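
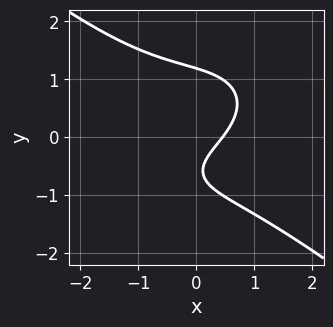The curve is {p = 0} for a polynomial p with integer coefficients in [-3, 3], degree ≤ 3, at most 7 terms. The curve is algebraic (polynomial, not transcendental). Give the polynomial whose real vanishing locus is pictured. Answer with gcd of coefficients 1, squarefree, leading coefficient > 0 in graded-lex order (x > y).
First, deg p = 3.
Finally, the integer polynomial consistent with all of this is the stated p.

x^3 + 2*y^3 + 2*x - 2*y - 1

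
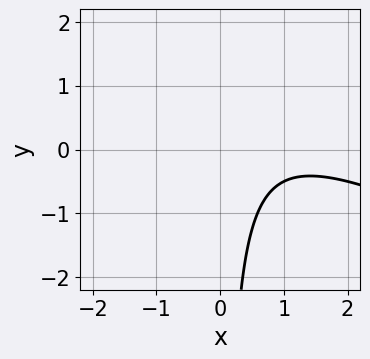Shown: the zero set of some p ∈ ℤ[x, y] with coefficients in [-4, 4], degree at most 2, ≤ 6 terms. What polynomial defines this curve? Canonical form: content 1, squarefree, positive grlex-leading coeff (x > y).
x^2 + 2*x*y - 2*x + 2

Degree: the shape is more complex than any degree-1 curve, so deg p = 2.
Observable constraints: no x-intercept at any integer in the box; the curve avoids every integer y-axis point in the box.
Solving for integer coefficients yields p as stated.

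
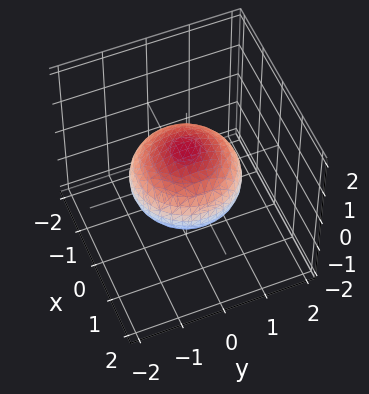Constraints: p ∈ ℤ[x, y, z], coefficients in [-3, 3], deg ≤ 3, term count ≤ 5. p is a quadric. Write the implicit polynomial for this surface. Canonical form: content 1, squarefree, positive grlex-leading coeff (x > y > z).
1. Degree: bounded and convex; a quadric, so deg p = 2.
2. Symmetry: the surface is invariant under rotation about z: p = q(x² + y², z); mirror symmetry z ↦ −z ⇒ only even powers of z.
3. Checking where it meets the axes: the z-axis gridline crossings are at z ∈ {-1, 1}; a circular section at z = 0 has radius between 1 and 2.
4. Matching integer coefficients to the picture gives p.

2*x^2 + 2*y^2 + 3*z^2 - 3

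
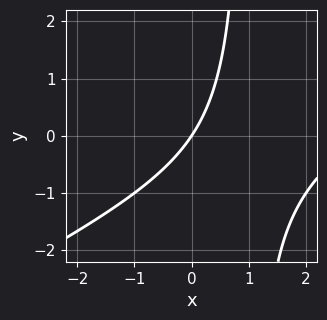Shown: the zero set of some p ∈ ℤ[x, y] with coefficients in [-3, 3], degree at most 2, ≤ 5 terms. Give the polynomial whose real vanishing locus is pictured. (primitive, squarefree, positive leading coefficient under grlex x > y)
1. deg p = 2. No degree-1 curve has this shape.
2. From the axis intercepts and sections: it meets the x-axis at x = 0 (among the integer gridlines); one y-axis crossing is at y = 0.
3. The integer polynomial consistent with all of this is the stated p.

x^2 - 2*x*y - 3*x + 2*y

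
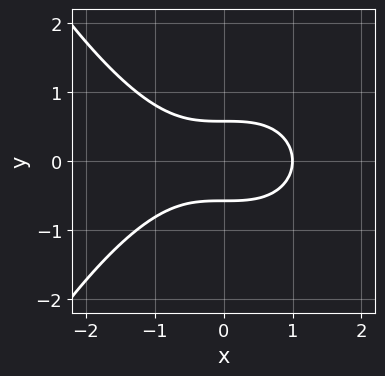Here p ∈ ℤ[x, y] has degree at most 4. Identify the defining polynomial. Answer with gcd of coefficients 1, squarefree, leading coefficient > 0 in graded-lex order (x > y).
1. Degree: no degree-2 curve has this shape, so deg p = 3.
2. Symmetries: mirror symmetry y ↦ −y ⇒ only even powers of y.
3. Against the integer gridlines: it crosses the x-axis at the gridline x = 1.
4. Solving for integer coefficients yields p as stated.

x^3 + 3*y^2 - 1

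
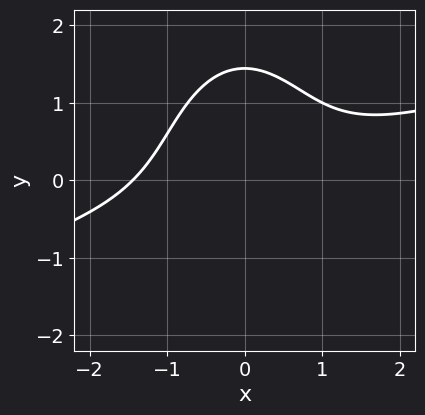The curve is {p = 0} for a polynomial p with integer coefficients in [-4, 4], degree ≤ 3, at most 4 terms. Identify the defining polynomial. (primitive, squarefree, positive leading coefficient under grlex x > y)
(a) Degree: the shape is more complex than any degree-2 curve, so deg p = 3.
(b) Solving for integer coefficients yields p as stated.

x^3 - 3*x^2*y - y^3 + 3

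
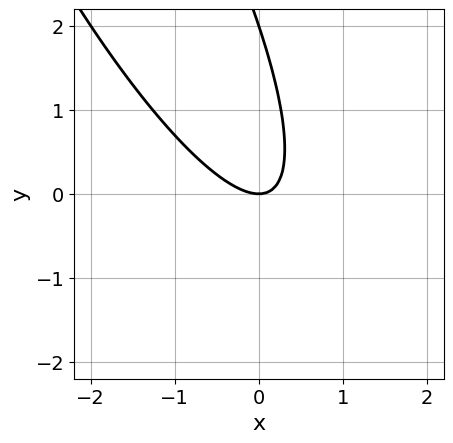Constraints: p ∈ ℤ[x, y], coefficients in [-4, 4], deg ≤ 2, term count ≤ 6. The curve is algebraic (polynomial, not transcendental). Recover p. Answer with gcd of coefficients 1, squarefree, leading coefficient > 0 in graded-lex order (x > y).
deg p = 2.
Observable constraints: the y-axis gridline crossings are at y ∈ {0, 2}; it crosses the x-axis at the gridline x = 0.
Assembling these constraints gives the stated polynomial.

3*x^2 + 3*x*y + y^2 - 2*y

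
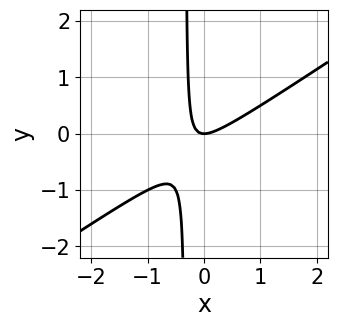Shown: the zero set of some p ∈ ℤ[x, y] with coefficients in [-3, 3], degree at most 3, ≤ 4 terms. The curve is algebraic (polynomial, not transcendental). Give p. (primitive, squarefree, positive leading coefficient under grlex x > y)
2*x^2 - 3*x*y - y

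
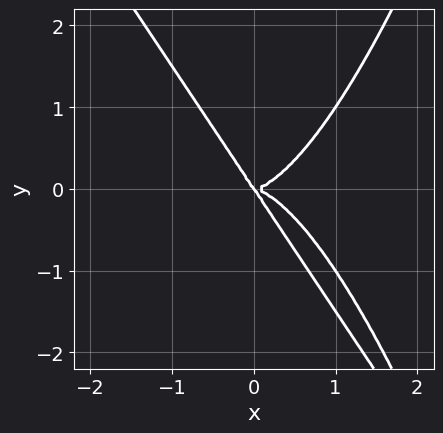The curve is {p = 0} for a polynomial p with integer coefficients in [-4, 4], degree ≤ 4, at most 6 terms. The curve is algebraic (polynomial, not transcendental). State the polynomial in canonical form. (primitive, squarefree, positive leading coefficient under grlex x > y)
1. deg p = 4.
2. Reading off the gridlines: one y-axis crossing is at y = 0; it meets the x-axis at x = 0 (among the integer gridlines).
3. Assembling these constraints gives the stated polynomial.

3*x^4 + 2*x^3*y - 3*x*y^2 - 2*y^3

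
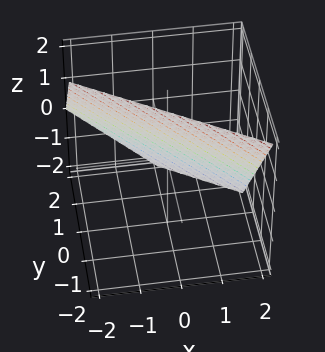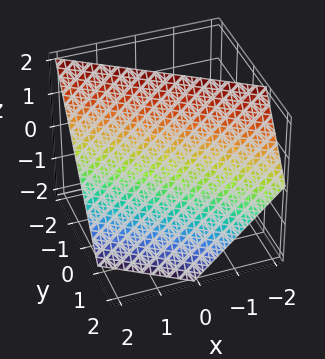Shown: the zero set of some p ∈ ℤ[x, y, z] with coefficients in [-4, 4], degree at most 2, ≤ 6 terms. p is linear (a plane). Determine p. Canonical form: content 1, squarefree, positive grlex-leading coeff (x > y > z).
2*x + 3*y + 2*z - 2

First, the degree is 1 — every cross-section is a straight line — this is a plane.
Then, observable constraints: one x-axis crossing is at x = 1; it meets the z-axis at z = 1 (among the integer gridlines).
Finally, assembling these constraints gives the stated polynomial.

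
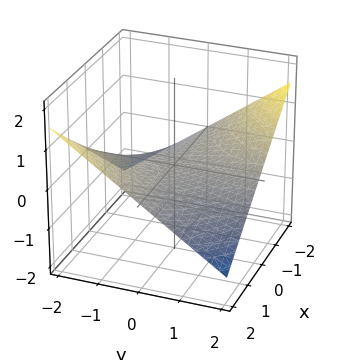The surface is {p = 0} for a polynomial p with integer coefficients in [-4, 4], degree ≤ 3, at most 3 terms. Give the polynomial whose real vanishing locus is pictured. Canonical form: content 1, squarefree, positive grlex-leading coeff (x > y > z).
x*y + 3*z

First, deg p = 2.
Then, from the axis intercepts and sections: it meets the z-axis at z = 0 (among the integer gridlines); every point of the x-axis in the box is on the surface; every point of the y-axis in the box is on the surface.
Finally, putting this together gives p.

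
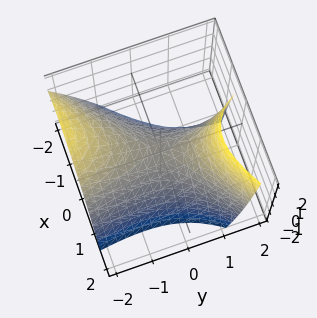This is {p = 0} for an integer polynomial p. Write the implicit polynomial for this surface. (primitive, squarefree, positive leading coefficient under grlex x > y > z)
3*x^2 - 3*x*y - y^2 - y*z + 3*z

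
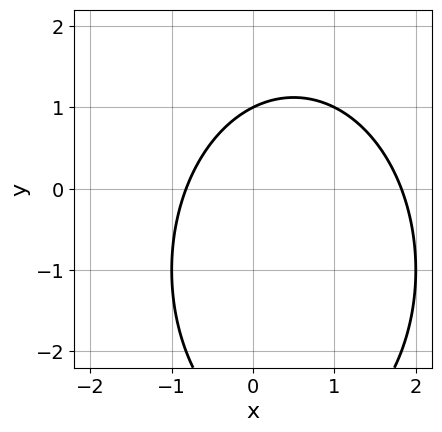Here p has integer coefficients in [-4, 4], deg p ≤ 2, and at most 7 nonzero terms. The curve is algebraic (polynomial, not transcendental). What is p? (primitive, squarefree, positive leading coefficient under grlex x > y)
2*x^2 + y^2 - 2*x + 2*y - 3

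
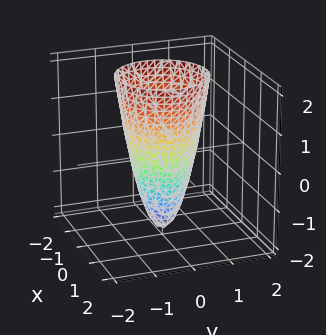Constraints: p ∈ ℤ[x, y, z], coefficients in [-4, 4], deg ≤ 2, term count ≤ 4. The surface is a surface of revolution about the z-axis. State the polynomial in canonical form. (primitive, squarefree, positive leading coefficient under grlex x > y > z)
First, degree: no degree-1 surface has this shape, so deg p = 2.
Then, by symmetry, every cross-section ⟂ z is a circle, so x, y appear only via x² + y².
Next, observable constraints: one z-axis crossing is at z = -2; a circular section at z = -1 has radius between 0 and 1.
Finally, solving for integer coefficients yields p as stated.

3*x^2 + 3*y^2 - z - 2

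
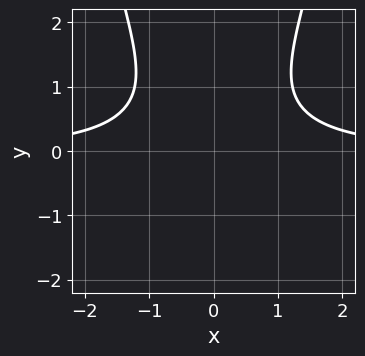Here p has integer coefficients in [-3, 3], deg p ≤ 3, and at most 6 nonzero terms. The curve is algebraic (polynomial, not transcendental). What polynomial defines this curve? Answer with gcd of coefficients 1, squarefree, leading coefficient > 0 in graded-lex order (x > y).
2*x^2*y - 2*y^2 + 2*y - 3

deg p = 3. A generic line meets the curve in up to 3 points.
Symmetries: it's symmetric under x → −x, forcing even powers of x.
Checking where it meets the axes: the curve avoids every integer y-axis point in the box; the curve avoids every integer x-axis point in the box.
Together with the visible shape, these determine p as stated.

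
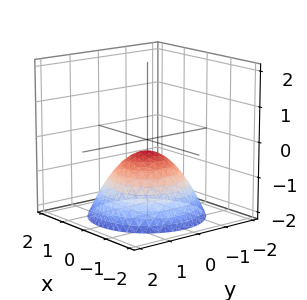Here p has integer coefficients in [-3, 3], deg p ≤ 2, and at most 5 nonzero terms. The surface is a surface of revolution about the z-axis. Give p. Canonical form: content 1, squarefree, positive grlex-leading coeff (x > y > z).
2*x^2 + 2*y^2 + 3*z + 1

The degree is 2 — the shape is more complex than any degree-1 surface.
Symmetries: the z-axis is an axis of rotation, so x and y enter only as x² + y².
From the axis intercepts and sections: no y-intercept at any integer in the box; a circular section at z = -2 has radius between 1 and 2.
Putting this together gives p.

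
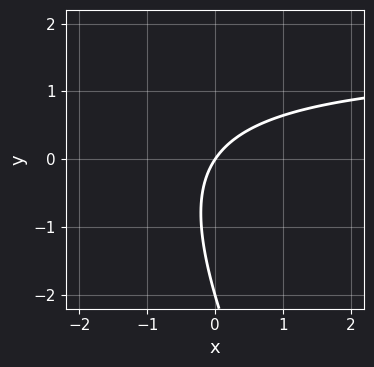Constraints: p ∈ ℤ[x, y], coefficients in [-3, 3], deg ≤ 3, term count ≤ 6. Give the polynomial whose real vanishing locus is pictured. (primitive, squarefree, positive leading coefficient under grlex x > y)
2*x*y + y^2 - 3*x + 2*y

deg p = 2. No degree-1 curve has this shape.
From the axis intercepts and sections: it crosses the x-axis at the gridline x = 0; the y-axis gridline crossings are at y ∈ {-2, 0}.
Matching integer coefficients to the picture gives p.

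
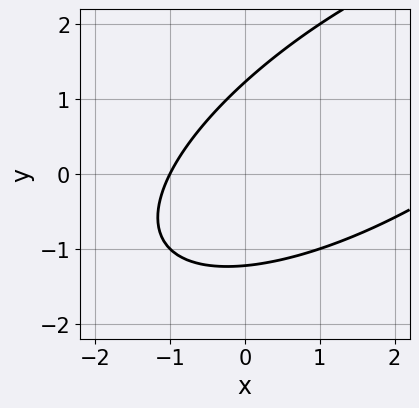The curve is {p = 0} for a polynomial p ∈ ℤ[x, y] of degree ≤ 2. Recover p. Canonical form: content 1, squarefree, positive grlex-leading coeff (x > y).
(a) deg p = 2. The shape is more complex than any degree-1 curve.
(b) From the visible intercepts: it crosses the x-axis at the gridline x = -1.
(c) Fitting integer coefficients to these (and the overall shape) gives p.

x^2 - 2*x*y + 2*y^2 - 2*x - 3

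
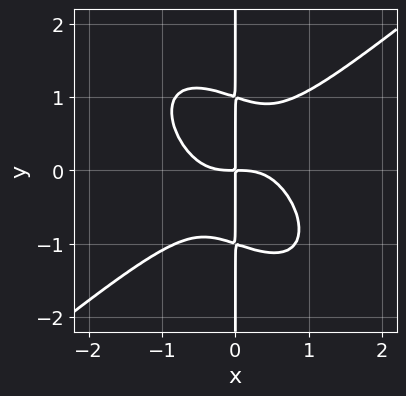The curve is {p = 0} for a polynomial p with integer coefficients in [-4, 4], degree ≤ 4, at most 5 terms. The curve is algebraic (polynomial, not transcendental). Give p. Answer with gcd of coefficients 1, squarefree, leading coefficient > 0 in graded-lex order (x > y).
3*x^4 - 2*x^2*y^2 - 3*x*y^3 + 3*x*y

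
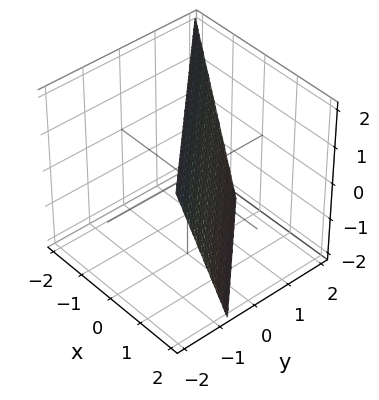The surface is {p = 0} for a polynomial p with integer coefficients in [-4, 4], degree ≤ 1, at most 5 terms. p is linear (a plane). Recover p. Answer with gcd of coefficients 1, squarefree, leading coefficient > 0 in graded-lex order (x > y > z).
3*x + 3*y + z - 2

First, deg p = 1. Every cross-section is a straight line — this is a plane.
Next, reading off the gridlines: it crosses the z-axis at the gridline z = 2.
Finally, solving for integer coefficients yields p as stated.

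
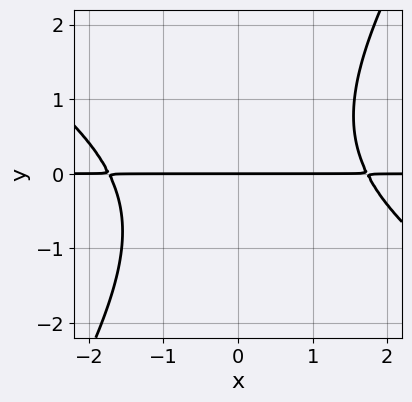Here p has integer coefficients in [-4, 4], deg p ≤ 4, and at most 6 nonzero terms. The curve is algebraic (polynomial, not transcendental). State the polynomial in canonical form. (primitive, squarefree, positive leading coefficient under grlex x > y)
x^2*y + x*y^2 - y^3 - 3*y

The degree is 3 — no degree-2 curve has this shape.
Reading off the gridlines: every point of the x-axis in the box is on the curve; it crosses the y-axis at the gridline y = 0.
Fitting integer coefficients to these (and the overall shape) gives p.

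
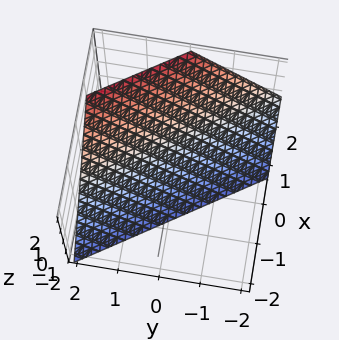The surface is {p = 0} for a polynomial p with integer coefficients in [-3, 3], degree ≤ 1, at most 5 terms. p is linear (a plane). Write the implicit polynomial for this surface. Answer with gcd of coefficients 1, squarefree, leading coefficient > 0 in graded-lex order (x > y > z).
3*x + 2*y - 2*z - 2

The degree is 1 — every cross-section is a straight line — this is a plane.
Against the integer gridlines: it meets the z-axis at z = -1 (among the integer gridlines); it meets the y-axis at y = 1 (among the integer gridlines).
Solving for integer coefficients yields p as stated.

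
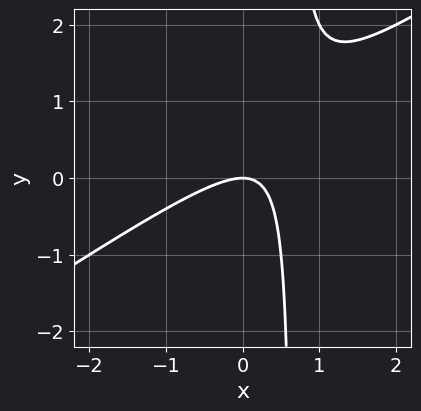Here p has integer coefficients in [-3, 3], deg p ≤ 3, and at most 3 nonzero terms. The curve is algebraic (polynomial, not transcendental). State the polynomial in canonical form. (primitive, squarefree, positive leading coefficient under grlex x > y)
1. The degree is 2 — no degree-1 curve has this shape.
2. From the axis intercepts and sections: it meets the x-axis at x = 0 (among the integer gridlines); it crosses the y-axis at the gridline y = 0.
3. These observations pin down the coefficients.

2*x^2 - 3*x*y + 2*y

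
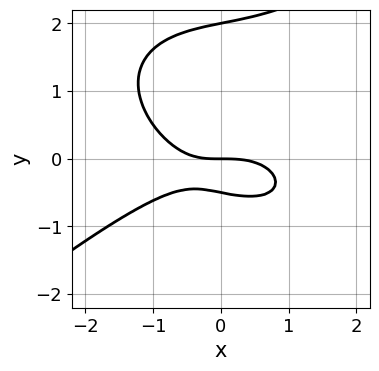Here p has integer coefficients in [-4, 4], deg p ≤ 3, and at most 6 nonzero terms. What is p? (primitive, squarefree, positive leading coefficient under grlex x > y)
x^3 - 2*y^3 + x*y + 3*y^2 + 2*y

(a) Degree: the shape is more complex than any degree-2 curve, so deg p = 3.
(b) Observable constraints: one x-axis crossing is at x = 0; among the integer gridlines, it crosses the y-axis at y ∈ {0, 2}.
(c) Solving for integer coefficients yields p as stated.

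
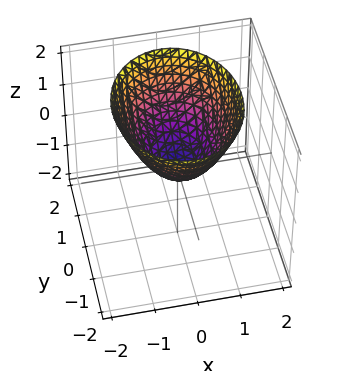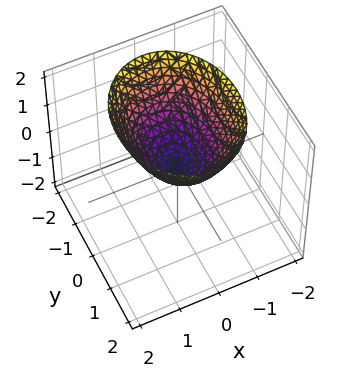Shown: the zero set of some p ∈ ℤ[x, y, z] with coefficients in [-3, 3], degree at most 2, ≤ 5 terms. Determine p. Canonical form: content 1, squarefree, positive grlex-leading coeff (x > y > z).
3*x^2 + 2*y^2 - 3*z

1. deg p = 2. A paraboloid; a quadric.
2. Symmetries: the x ↦ −x reflection is a symmetry, so x appears only in even powers; it's symmetric under y → −y, forcing even powers of y.
3. Reading off the gridlines: one z-axis crossing is at z = 0; it crosses the y-axis at the gridline y = 0.
4. Together with the visible shape, these determine p as stated.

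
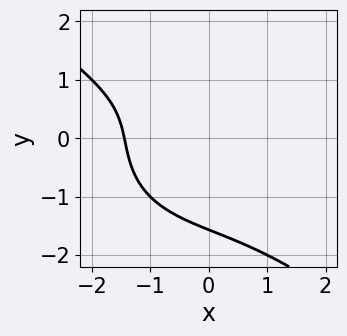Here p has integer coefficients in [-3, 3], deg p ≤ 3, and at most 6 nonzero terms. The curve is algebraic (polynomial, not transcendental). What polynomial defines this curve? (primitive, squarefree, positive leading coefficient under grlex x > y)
x^3 + 2*y^3 - 3*x*y - 3*y + 3

(a) deg p = 3. No degree-2 curve has this shape.
(b) The integer polynomial consistent with all of this is the stated p.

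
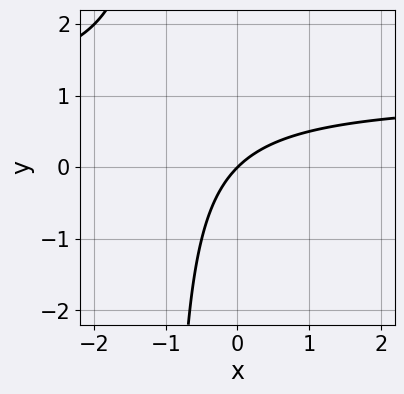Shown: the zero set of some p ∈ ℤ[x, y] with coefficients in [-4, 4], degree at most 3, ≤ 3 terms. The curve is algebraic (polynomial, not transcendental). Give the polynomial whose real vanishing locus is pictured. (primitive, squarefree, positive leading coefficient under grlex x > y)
1. deg p = 2.
2. Against the integer gridlines: it meets the x-axis at x = 0 (among the integer gridlines); it crosses the y-axis at the gridline y = 0.
3. Solving for integer coefficients yields p as stated.

x*y - x + y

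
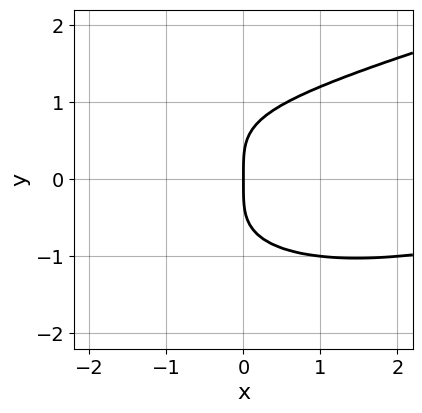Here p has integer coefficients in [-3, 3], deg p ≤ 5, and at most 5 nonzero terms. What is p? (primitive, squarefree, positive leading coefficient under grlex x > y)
(a) Degree: no degree-3 curve has this shape, so deg p = 4.
(b) Reading off the gridlines: it meets the y-axis at y = 0 (among the integer gridlines); it crosses the x-axis at the gridline x = 0.
(c) Together with the visible shape, these determine p as stated.

2*y^4 - x^2*y - 3*x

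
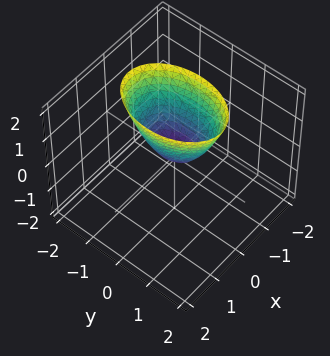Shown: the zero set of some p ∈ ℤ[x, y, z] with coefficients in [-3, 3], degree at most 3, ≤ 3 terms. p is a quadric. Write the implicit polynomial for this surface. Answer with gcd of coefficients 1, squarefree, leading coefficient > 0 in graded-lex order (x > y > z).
(a) Degree: a paraboloid; a quadric, so deg p = 2.
(b) Symmetries: mirror symmetry y ↦ −y ⇒ only even powers of y; the x ↦ −x reflection is a symmetry, so x appears only in even powers.
(c) From the visible intercepts: one z-axis crossing is at z = 0; it meets the x-axis at x = 0 (among the integer gridlines); it crosses the y-axis at the gridline y = 0.
(d) Fitting integer coefficients to these (and the overall shape) gives p.

2*x^2 + y^2 - z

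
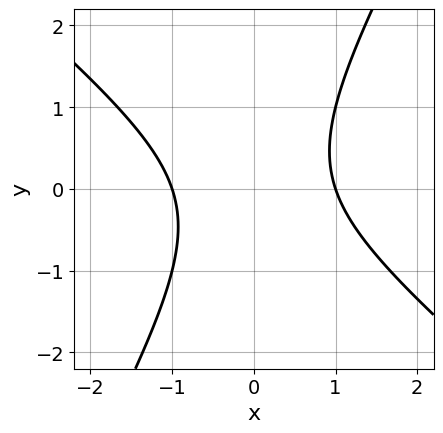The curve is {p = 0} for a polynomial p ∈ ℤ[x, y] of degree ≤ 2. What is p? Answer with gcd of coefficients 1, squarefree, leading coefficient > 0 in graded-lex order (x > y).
3*x^2 + 2*x*y - 2*y^2 - 3

First, the degree is 2 — no degree-1 curve has this shape.
Then, from the axis intercepts and sections: no y-intercept at any integer in the box; the x-axis gridline crossings are at x ∈ {-1, 1}.
Finally, assembling these constraints gives the stated polynomial.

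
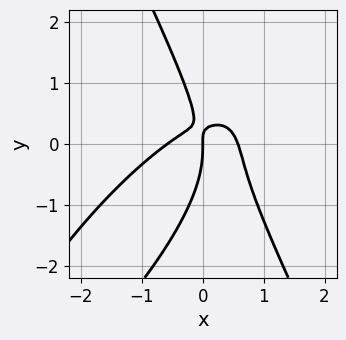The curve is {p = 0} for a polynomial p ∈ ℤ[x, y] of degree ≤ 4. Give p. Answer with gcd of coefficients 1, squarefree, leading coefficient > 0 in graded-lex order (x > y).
(a) Degree: a generic line meets the curve in up to 3 points, so deg p = 3.
(b) Observable constraints: it crosses the x-axis at the gridline x = 0; it meets the y-axis at y = 0 (among the integer gridlines).
(c) Fitting integer coefficients to these (and the overall shape) gives p.

3*x^3 - 3*x^2*y + y^3 + 3*x*y - x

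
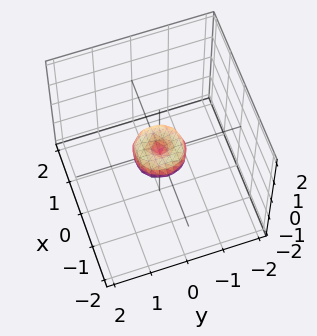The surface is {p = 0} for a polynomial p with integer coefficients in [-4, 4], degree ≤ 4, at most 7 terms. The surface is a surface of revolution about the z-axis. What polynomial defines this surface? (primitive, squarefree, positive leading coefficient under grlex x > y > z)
2*x^4 + 4*x^2*y^2 + 2*y^4 - x^2 - y^2 + z^2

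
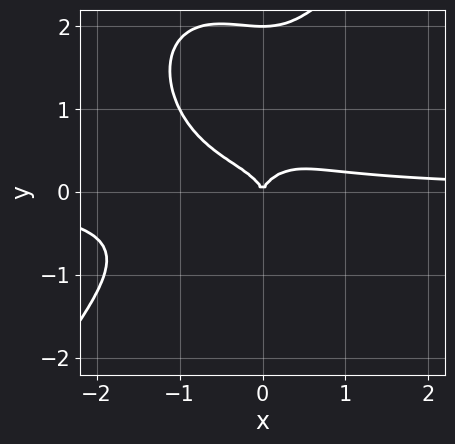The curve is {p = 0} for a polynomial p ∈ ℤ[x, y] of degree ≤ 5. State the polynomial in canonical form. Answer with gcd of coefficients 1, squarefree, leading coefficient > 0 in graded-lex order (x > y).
2*x^3*y - y^4 + 2*x^2*y + 2*y^3 - x^2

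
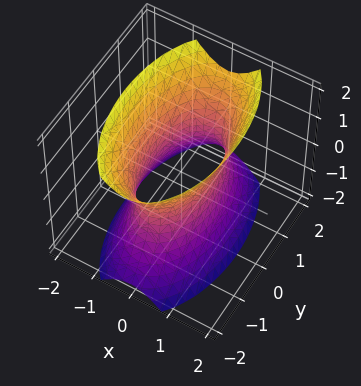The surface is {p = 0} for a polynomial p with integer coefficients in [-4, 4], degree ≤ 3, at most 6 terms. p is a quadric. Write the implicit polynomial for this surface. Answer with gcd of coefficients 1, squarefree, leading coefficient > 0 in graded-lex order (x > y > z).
3*x^2 + y^2 - z^2 - 2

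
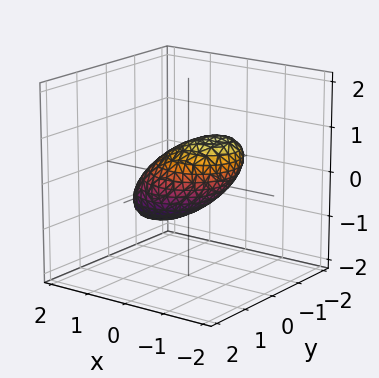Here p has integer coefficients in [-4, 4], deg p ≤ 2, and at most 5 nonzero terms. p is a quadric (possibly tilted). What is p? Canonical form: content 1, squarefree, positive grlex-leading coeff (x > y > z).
1. Degree: no degree-1 surface has this shape, so deg p = 2.
2. From the visible intercepts: among the integer gridlines, it crosses the y-axis at y ∈ {-1, 1}; the x-axis gridline crossings are at x ∈ {-1, 1}.
3. These observations pin down the coefficients.

2*x^2 + 3*x*z + 2*y^2 + 3*z^2 - 2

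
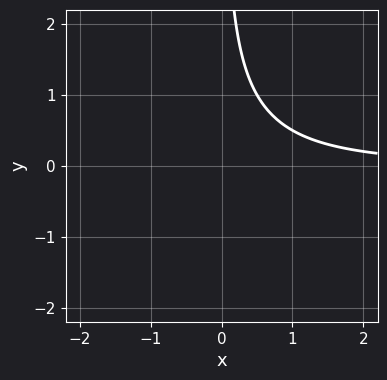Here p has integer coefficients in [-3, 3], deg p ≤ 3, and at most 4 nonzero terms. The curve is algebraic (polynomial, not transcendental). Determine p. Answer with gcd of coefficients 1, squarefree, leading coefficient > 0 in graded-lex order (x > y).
2*x^2*y + 2*x*y^2 + 3*x*y - 3

Degree: a generic line meets the curve in up to 3 points, so deg p = 3.
Checking where it meets the axes: it misses every integer gridline on the y-axis; the curve avoids every integer x-axis point in the box.
Matching integer coefficients to the picture gives p.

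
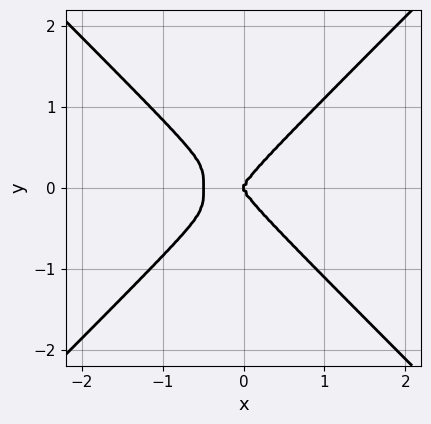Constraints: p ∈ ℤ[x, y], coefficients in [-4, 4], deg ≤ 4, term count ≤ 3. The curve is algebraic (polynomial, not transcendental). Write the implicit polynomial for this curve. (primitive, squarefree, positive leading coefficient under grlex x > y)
2*x^4 - 2*y^4 + x^3

First, deg p = 4.
Then, symmetries: the y ↦ −y reflection is a symmetry, so y appears only in even powers.
Then, against the integer gridlines: it meets the x-axis at x = 0 (among the integer gridlines); it crosses the y-axis at the gridline y = 0.
Finally, fitting integer coefficients to these (and the overall shape) gives p.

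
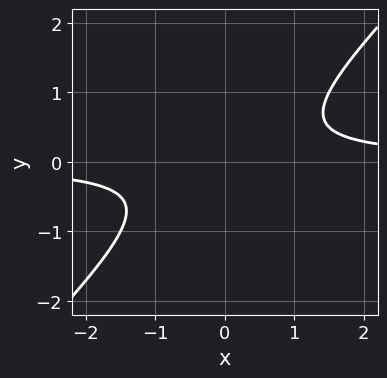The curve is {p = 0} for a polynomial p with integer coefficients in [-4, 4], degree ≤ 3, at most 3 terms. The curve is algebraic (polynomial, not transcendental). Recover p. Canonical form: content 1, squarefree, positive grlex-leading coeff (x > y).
First, degree: a generic line meets the curve in up to 2 points, so deg p = 2.
Then, reading off the gridlines: it misses every integer gridline on the y-axis; no x-intercept at any integer in the box.
Finally, matching integer coefficients to the picture gives p.

2*x*y - 2*y^2 - 1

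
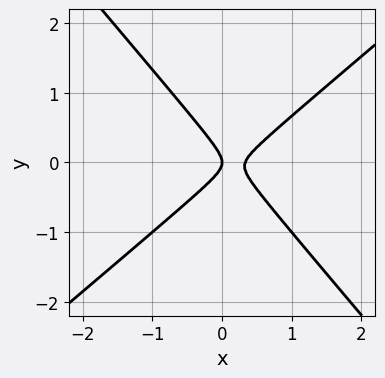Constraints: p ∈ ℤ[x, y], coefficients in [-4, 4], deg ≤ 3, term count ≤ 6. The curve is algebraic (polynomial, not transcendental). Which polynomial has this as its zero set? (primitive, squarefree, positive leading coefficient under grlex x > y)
1. The degree is 2 — a generic line meets the curve in up to 2 points.
2. Checking where it meets the axes: it meets the x-axis at x = 0 (among the integer gridlines); it crosses the y-axis at the gridline y = 0.
3. Solving for integer coefficients yields p as stated.

3*x^2 - x*y - 3*y^2 - x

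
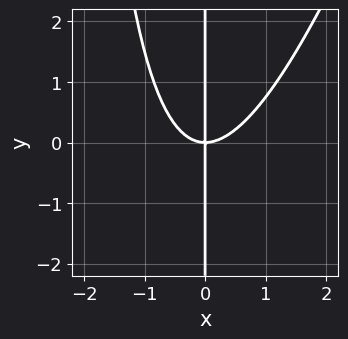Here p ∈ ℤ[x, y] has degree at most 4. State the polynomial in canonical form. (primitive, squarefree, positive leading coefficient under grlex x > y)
3*x^3 - x^2*y - 3*x*y

First, the degree is 3 — a generic line meets the curve in up to 3 points.
Next, from the axis intercepts and sections: the visible y-axis segment lies entirely on the curve; it crosses the x-axis at the gridline x = 0.
Finally, together with the visible shape, these determine p as stated.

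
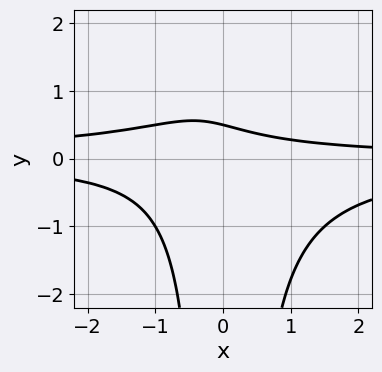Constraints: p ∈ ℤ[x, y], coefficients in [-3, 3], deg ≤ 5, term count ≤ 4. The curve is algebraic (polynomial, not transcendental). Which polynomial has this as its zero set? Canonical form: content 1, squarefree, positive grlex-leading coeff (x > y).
First, the degree is 4 — no degree-3 curve has this shape.
Then, from the visible intercepts: the curve avoids every integer x-axis point in the box.
Finally, assembling these constraints gives the stated polynomial.

2*x^2*y^2 + x*y + 2*y - 1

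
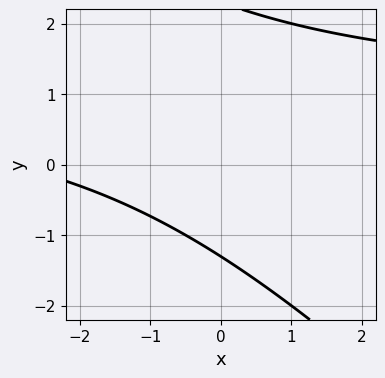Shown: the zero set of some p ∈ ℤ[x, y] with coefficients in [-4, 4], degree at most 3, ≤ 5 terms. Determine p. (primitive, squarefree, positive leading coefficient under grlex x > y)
First, degree: a generic line meets the curve in up to 2 points, so deg p = 2.
Next, checking where it meets the axes: no x-intercept at any integer in the box.
Finally, matching integer coefficients to the picture gives p.

x*y + y^2 - x - y - 3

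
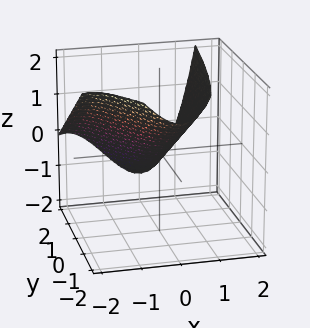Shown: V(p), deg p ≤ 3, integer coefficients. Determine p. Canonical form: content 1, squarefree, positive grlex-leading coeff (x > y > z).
deg p = 3.
Reading off the gridlines: one x-axis crossing is at x = 0; it crosses the z-axis at the gridline z = 0; it meets the y-axis at y = 0 (among the integer gridlines).
The integer polynomial consistent with all of this is the stated p.

x^3 + 3*x^2 - 2*y - 3*z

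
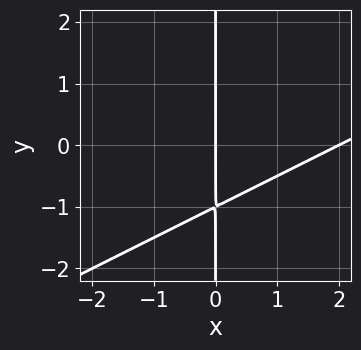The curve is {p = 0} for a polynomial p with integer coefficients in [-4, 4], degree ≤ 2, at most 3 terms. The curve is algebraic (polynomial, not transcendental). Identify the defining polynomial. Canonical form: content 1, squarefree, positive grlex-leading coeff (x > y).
x^2 - 2*x*y - 2*x

First, the degree is 2 — the shape is more complex than any degree-1 curve.
Then, from the visible intercepts: every point of the y-axis in the box is on the curve; among the integer gridlines, it crosses the x-axis at x ∈ {0, 2}.
Finally, putting this together gives p.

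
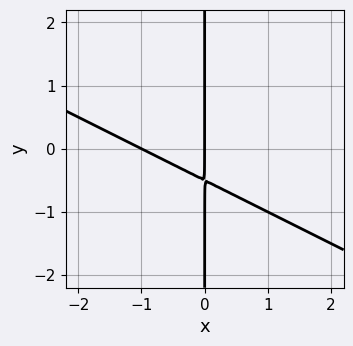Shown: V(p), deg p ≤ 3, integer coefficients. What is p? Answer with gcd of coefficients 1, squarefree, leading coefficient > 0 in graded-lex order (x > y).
First, deg p = 2. No degree-1 curve has this shape.
Then, reading off the gridlines: the x-axis gridline crossings are at x ∈ {-1, 0}; the visible y-axis segment lies entirely on the curve.
Finally, matching integer coefficients to the picture gives p.

x^2 + 2*x*y + x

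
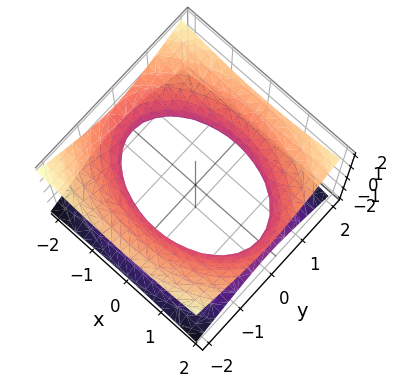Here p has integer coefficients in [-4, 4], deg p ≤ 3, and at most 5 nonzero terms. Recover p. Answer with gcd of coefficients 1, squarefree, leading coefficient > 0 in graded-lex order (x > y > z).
x^2 + 2*y^2 - 3*z^2 - 3

First, the degree is 2 — an hourglass — one-sheet hyperboloid; a quadric.
Then, symmetries: it's symmetric under z → −z, forcing even powers of z; it's symmetric under x → −x, forcing even powers of x; mirror symmetry y ↦ −y ⇒ only even powers of y.
Then, from the axis intercepts and sections: no z-intercept at any integer in the box.
Finally, these observations pin down the coefficients.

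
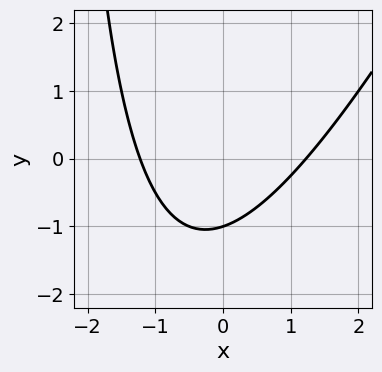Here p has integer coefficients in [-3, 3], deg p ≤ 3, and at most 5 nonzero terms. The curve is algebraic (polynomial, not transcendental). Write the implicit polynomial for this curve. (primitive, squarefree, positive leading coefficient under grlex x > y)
The degree is 2 — no degree-1 curve has this shape.
Reading off the gridlines: it crosses the y-axis at the gridline y = -1.
These observations pin down the coefficients.

2*x^2 - x*y - 3*y - 3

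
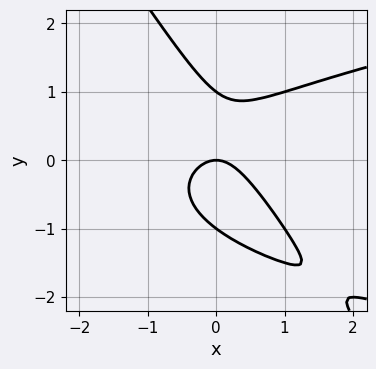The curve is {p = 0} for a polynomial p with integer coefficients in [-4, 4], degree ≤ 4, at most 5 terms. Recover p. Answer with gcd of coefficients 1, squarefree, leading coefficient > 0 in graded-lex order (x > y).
First, the degree is 3 — a generic line meets the curve in up to 3 points.
Then, from the axis intercepts and sections: among the integer gridlines, it crosses the y-axis at y ∈ {-1, 0, 1}; one x-axis crossing is at x = 0.
Finally, fitting integer coefficients to these (and the overall shape) gives p.

3*x*y^2 + 2*y^3 - 3*x^2 - 2*y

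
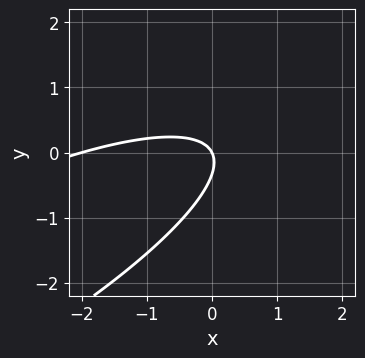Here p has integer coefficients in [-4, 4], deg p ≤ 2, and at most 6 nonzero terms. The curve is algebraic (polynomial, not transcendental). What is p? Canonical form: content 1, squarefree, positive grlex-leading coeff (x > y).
x^2 - 3*x*y + 3*y^2 + 2*x + y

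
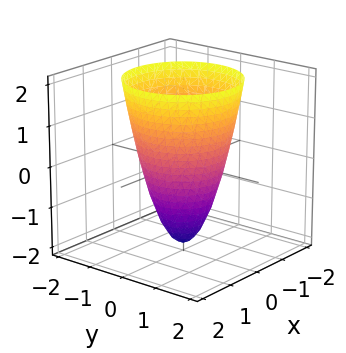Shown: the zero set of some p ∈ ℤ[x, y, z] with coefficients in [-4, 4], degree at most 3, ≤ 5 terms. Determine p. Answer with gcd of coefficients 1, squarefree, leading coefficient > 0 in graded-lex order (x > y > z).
2*x^2 + 2*y^2 - z - 2

First, the degree is 2 — a generic line meets the surface in up to 2 points.
Then, symmetry: every cross-section ⟂ z is a circle, so x, y appear only via x² + y².
Then, observable constraints: the x-axis gridline crossings are at x ∈ {-1, 1}; a circular section at z = 1 has radius between 1 and 2; the y-axis gridline crossings are at y ∈ {-1, 1}; one z-axis crossing is at z = -2.
Finally, fitting integer coefficients to these (and the overall shape) gives p.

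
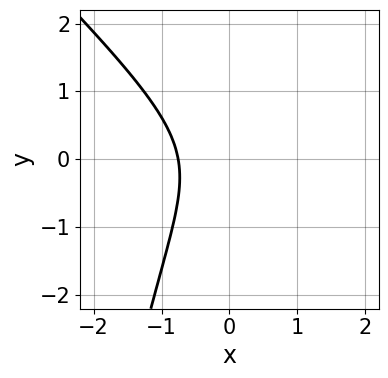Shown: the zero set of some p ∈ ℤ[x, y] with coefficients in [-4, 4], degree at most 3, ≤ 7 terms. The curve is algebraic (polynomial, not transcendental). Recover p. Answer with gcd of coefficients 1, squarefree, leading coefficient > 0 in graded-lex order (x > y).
x^3 + x^2*y - x^2 + y^2 + 1

First, degree: the shape is more complex than any degree-2 curve, so deg p = 3.
Then, against the integer gridlines: it misses every integer gridline on the y-axis.
Finally, solving for integer coefficients yields p as stated.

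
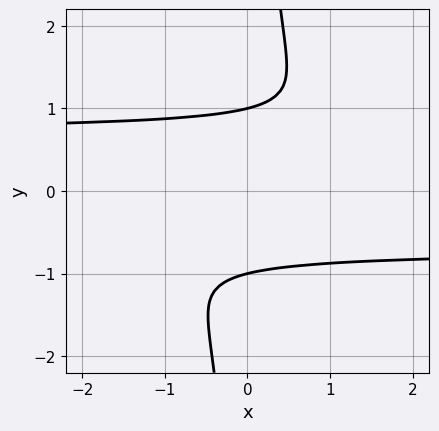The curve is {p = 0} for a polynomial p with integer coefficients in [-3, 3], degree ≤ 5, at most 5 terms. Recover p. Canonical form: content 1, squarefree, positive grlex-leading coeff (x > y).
2*x*y^3 - x*y - 2*y^2 + 2

First, the degree is 4 — the shape is more complex than any degree-3 curve.
Next, reading off the gridlines: the curve avoids every integer x-axis point in the box; among the integer gridlines, it crosses the y-axis at y ∈ {-1, 1}.
Finally, putting this together gives p.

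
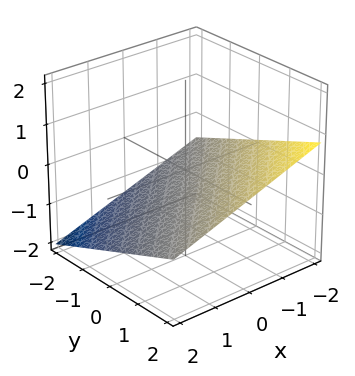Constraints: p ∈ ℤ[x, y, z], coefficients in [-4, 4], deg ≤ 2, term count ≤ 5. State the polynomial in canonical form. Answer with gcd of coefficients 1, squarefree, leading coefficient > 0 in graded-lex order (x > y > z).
x - y + 3*z + 2

First, the degree is 1 — every cross-section is a straight line — this is a plane.
Then, reading off the gridlines: one y-axis crossing is at y = 2; it meets the x-axis at x = -2 (among the integer gridlines).
Finally, together with the visible shape, these determine p as stated.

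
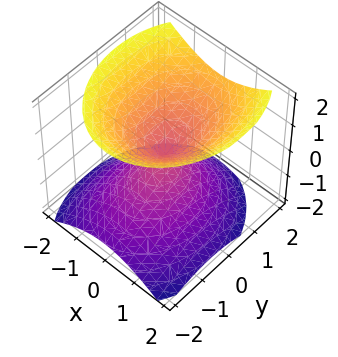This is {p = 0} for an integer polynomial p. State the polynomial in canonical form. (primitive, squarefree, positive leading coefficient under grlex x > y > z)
(a) The picture has 2 separate pieces. They look like related sheets of one shape, so recover p as a whole.
(b) deg p = 2. The shape is more complex than any degree-1 surface.
(c) Observable constraints: one z-axis crossing is at z = 0; one x-axis crossing is at x = 0.
(d) These observations pin down the coefficients.

3*x^2 + 2*y^2 - y*z - 3*z^2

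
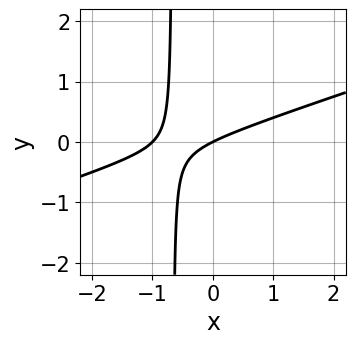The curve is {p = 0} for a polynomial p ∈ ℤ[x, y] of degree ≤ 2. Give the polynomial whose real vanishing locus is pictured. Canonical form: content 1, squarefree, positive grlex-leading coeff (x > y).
1. deg p = 2.
2. Reading off the gridlines: it crosses the y-axis at the gridline y = 0; the x-axis gridline crossings are at x ∈ {-1, 0}.
3. The integer polynomial consistent with all of this is the stated p.

x^2 - 3*x*y + x - 2*y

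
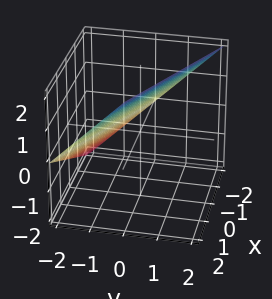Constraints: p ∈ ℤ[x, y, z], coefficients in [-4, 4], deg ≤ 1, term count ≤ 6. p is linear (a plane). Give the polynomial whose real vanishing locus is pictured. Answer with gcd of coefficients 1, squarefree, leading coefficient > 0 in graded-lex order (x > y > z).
Degree: the surface is flat (a plane), so deg p = 1.
From the axis intercepts and sections: it crosses the y-axis at the gridline y = -1; it meets the x-axis at x = -2 (among the integer gridlines); one z-axis crossing is at z = 1.
These observations pin down the coefficients.

x + 2*y - 2*z + 2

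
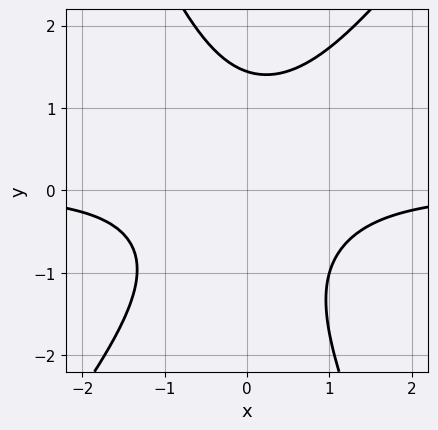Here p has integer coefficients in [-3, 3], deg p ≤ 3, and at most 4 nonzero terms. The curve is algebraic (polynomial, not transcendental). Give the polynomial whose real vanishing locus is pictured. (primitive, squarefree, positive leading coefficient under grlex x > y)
First, the degree is 3 — no degree-2 curve has this shape.
Then, from the axis intercepts and sections: the curve avoids every integer x-axis point in the box.
Finally, together with the visible shape, these determine p as stated.

3*x^2*y - x*y^2 - y^3 + 3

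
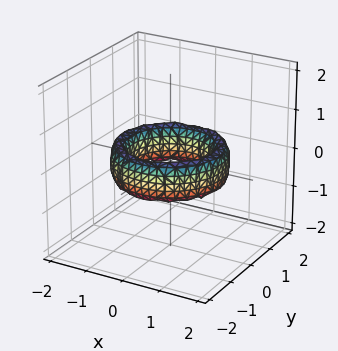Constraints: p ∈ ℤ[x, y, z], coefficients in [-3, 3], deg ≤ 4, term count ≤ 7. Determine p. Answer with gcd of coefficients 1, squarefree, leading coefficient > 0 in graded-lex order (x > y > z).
x^4 + 2*x^2*y^2 + y^4 - 3*x^2 - 3*y^2 + z^2 + 2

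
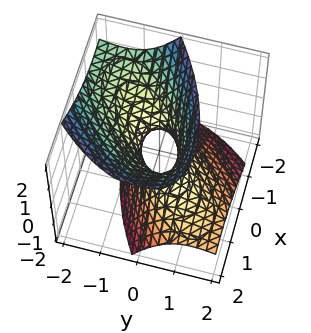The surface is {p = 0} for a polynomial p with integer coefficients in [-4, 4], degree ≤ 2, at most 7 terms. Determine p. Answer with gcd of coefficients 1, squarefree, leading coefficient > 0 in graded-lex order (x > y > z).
First, deg p = 2. No degree-1 surface has this shape.
Next, from the axis intercepts and sections: the surface avoids every integer z-axis point in the box.
Finally, putting this together gives p.

2*x^2 - 3*x*y + 3*y^2 + 3*y*z - 2*z^2 - 1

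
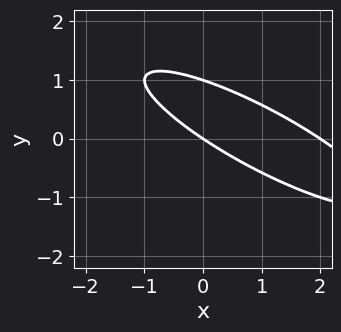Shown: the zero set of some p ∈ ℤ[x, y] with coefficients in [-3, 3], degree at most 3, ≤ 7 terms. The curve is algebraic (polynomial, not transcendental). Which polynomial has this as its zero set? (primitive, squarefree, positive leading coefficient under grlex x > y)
1. deg p = 2. No degree-1 curve has this shape.
2. From the axis intercepts and sections: among the integer gridlines, it crosses the y-axis at y ∈ {0, 1}; among the integer gridlines, it crosses the x-axis at x ∈ {0, 2}.
3. These observations pin down the coefficients.

x^2 + 3*x*y + 3*y^2 - 2*x - 3*y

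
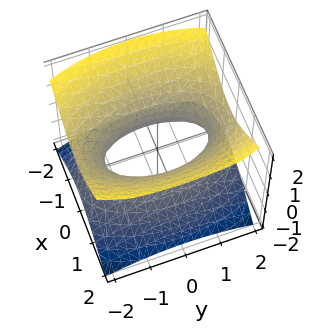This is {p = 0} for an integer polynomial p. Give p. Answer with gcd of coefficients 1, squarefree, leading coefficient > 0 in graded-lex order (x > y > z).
3*x^2 + y^2 - 3*z^2 - 2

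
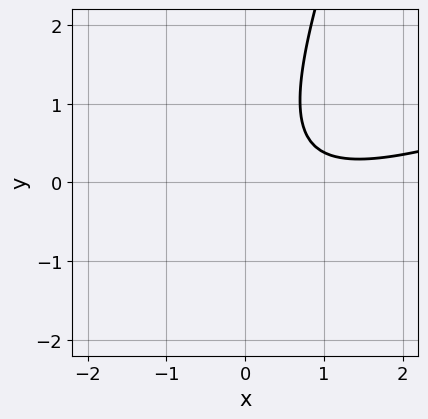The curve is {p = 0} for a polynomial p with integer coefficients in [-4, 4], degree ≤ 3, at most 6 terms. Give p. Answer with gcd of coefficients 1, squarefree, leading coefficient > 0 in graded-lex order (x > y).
x^2 - 3*x*y + y^2 - 2*x + 2

(a) Degree: a generic line meets the curve in up to 2 points, so deg p = 2.
(b) From the visible intercepts: it misses every integer gridline on the x-axis; no y-intercept at any integer in the box.
(c) Solving for integer coefficients yields p as stated.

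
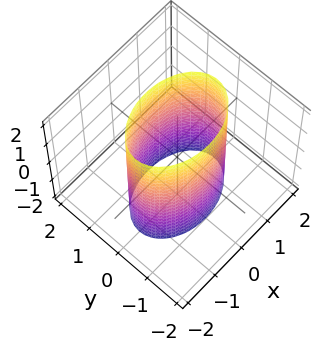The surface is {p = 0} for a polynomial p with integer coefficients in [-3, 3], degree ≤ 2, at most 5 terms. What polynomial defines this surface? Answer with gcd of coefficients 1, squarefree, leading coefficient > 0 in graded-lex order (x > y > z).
x^2 + 2*y^2 - 2

First, deg p = 2. A cylinder; a quadric.
Next, symmetries: mirror symmetry z ↦ −z ⇒ only even powers of z; the y ↦ −y reflection is a symmetry, so y appears only in even powers; mirror symmetry x ↦ −x ⇒ only even powers of x.
Next, from the visible intercepts: the y-axis gridline crossings are at y ∈ {-1, 1}; it misses every integer gridline on the z-axis.
Finally, solving for integer coefficients yields p as stated.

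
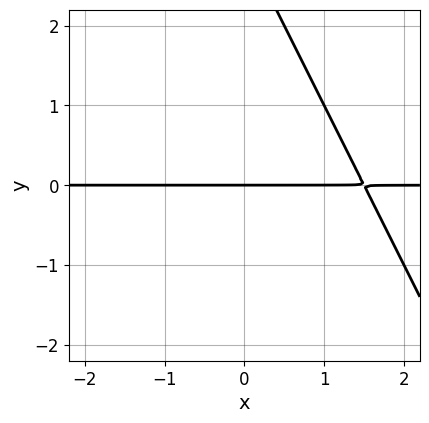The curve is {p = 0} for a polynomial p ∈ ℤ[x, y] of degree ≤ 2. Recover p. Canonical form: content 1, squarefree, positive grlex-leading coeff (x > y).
2*x*y + y^2 - 3*y

deg p = 2.
From the axis intercepts and sections: one y-axis crossing is at y = 0; the visible x-axis segment lies entirely on the curve.
Matching integer coefficients to the picture gives p.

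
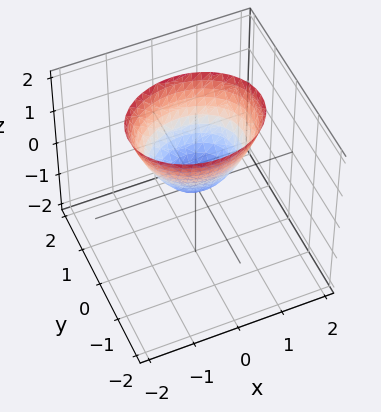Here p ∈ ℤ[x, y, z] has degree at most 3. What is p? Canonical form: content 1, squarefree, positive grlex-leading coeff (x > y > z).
2*x^2 + 3*y^2 - 2*z

The degree is 2 — a single bowl opening along one axis; a quadric.
Symmetries: it's symmetric under x → −x, forcing even powers of x; mirror symmetry y ↦ −y ⇒ only even powers of y.
Reading off the gridlines: one y-axis crossing is at y = 0; it meets the x-axis at x = 0 (among the integer gridlines); one z-axis crossing is at z = 0.
Matching integer coefficients to the picture gives p.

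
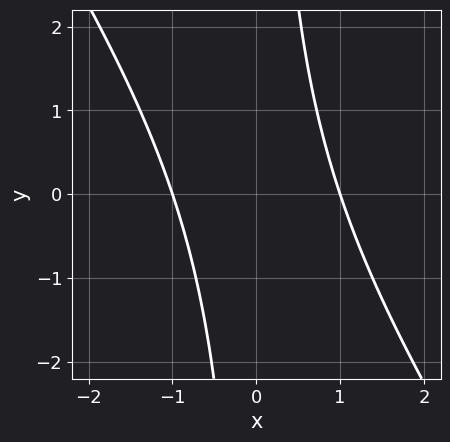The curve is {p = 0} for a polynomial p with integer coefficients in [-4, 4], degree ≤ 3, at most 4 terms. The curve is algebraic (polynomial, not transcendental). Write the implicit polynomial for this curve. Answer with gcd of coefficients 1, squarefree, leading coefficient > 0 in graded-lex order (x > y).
3*x^2 + 2*x*y - 3

First, the degree is 2 — a generic line meets the curve in up to 2 points.
Then, checking where it meets the axes: it misses every integer gridline on the y-axis; the x-axis gridline crossings are at x ∈ {-1, 1}.
Finally, matching integer coefficients to the picture gives p.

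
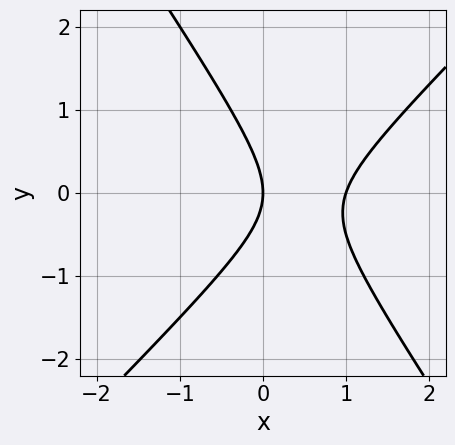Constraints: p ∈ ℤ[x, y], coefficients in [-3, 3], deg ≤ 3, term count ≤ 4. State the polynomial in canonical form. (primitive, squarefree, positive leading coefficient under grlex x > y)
3*x^2 - x*y - 2*y^2 - 3*x

The degree is 2 — no degree-1 curve has this shape.
Observable constraints: among the integer gridlines, it crosses the x-axis at x ∈ {0, 1}; one y-axis crossing is at y = 0.
These observations pin down the coefficients.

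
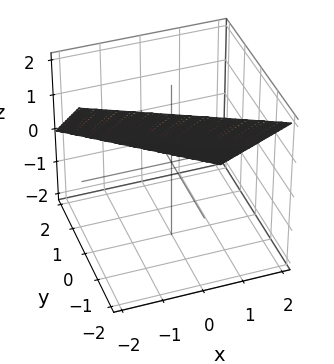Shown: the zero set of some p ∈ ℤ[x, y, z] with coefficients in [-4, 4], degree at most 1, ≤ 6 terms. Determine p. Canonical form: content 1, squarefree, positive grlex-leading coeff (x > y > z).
The degree is 1 — the surface is flat (a plane).
From the visible intercepts: one y-axis crossing is at y = 1; one x-axis crossing is at x = 2; it meets the z-axis at z = 1 (among the integer gridlines).
Solving for integer coefficients yields p as stated.

x + 2*y + 2*z - 2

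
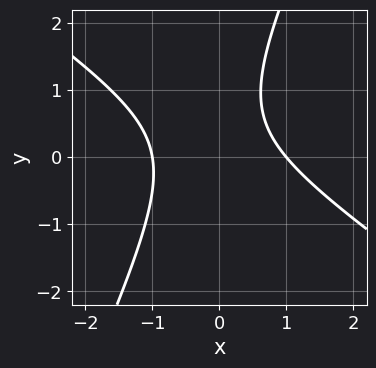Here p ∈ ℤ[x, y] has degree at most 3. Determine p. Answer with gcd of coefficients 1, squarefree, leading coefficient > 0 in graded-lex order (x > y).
Degree: the shape is more complex than any degree-1 curve, so deg p = 2.
Checking where it meets the axes: the x-axis gridline crossings are at x ∈ {-1, 1}; the curve avoids every integer y-axis point in the box.
These observations pin down the coefficients.

3*x^2 + 3*x*y - 2*y^2 + 2*y - 3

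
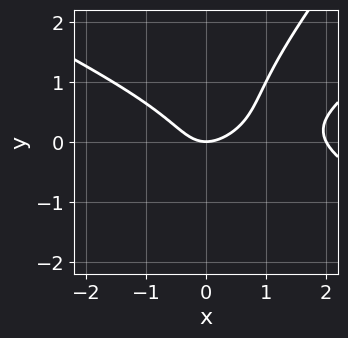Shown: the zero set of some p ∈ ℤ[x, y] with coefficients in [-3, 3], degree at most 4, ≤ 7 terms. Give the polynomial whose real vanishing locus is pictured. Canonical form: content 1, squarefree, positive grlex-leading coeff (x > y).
x^3 - 3*x*y^2 + 2*y^3 - 2*x^2 + 2*y

(a) Degree: the shape is more complex than any degree-2 curve, so deg p = 3.
(b) Against the integer gridlines: it meets the y-axis at y = 0 (among the integer gridlines); the x-axis gridline crossings are at x ∈ {0, 2}.
(c) Matching integer coefficients to the picture gives p.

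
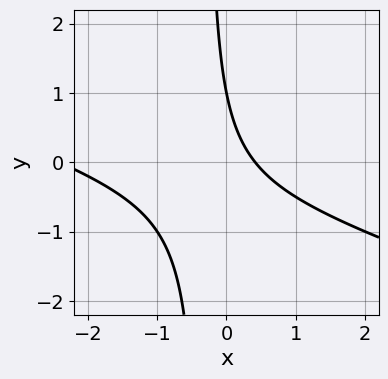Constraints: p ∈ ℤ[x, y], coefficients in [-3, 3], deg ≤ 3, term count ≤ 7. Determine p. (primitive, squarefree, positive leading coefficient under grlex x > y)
x^2 + 3*x*y + 2*x + y - 1

1. deg p = 2. A generic line meets the curve in up to 2 points.
2. Against the integer gridlines: one y-axis crossing is at y = 1.
3. Solving for integer coefficients yields p as stated.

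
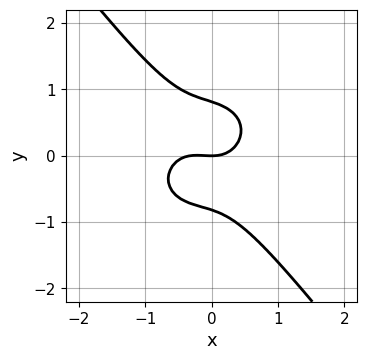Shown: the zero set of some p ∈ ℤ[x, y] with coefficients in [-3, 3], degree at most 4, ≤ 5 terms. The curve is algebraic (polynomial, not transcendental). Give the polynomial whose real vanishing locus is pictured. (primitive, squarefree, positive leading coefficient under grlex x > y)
Degree: no degree-2 curve has this shape, so deg p = 3.
Reading off the gridlines: it crosses the x-axis at the gridline x = 0; one y-axis crossing is at y = 0.
Solving for integer coefficients yields p as stated.

3*x^3 + 2*x*y^2 + 3*y^3 + x^2 - 2*y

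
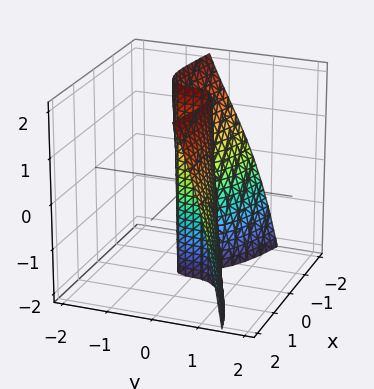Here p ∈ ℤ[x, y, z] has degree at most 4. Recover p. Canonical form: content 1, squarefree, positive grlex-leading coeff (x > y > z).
2*x^2*y + x^2*z + 3*y^3 - 2*x^2 - 2*x

1. deg p = 3. The shape is more complex than any degree-2 surface.
2. From the axis intercepts and sections: it meets the y-axis at y = 0 (among the integer gridlines); the visible z-axis segment lies entirely on the surface.
3. Together with the visible shape, these determine p as stated. Check: (-1, 0, 0) on the x-axis lies on the surface, and p(-1, 0, 0) = 0. ✓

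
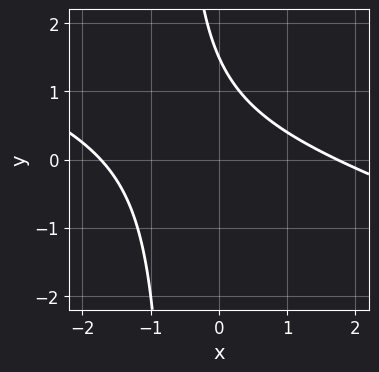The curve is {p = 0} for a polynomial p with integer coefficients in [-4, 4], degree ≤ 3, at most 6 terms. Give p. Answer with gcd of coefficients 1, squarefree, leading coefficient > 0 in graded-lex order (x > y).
x^2 + 3*x*y + 2*y - 3

1. deg p = 2.
2. Matching integer coefficients to the picture gives p.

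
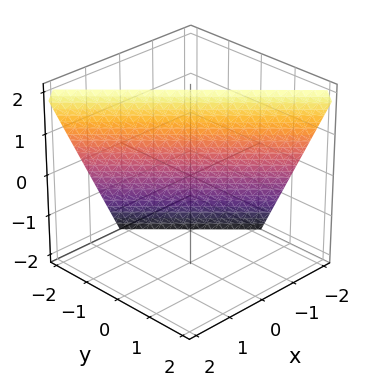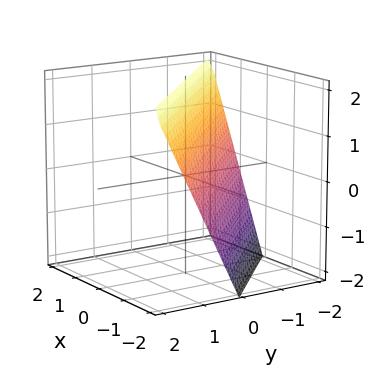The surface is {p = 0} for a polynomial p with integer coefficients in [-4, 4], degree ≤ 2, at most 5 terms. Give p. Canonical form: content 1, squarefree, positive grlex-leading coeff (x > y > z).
2*x + 2*y - z + 2

First, deg p = 1. Every cross-section is a straight line — this is a plane.
Then, checking where it meets the axes: one z-axis crossing is at z = 2; it crosses the y-axis at the gridline y = -1.
Finally, the integer polynomial consistent with all of this is the stated p. Check: (-1, 0, 0) on the x-axis lies on the surface, and p(-1, 0, 0) = 0. ✓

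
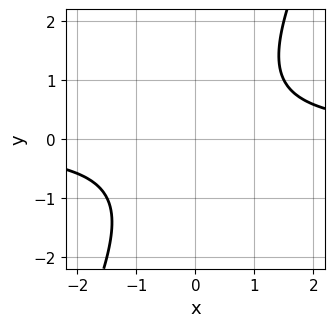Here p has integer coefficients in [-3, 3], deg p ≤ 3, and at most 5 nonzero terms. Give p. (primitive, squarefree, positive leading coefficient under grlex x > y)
(a) deg p = 2. No degree-1 curve has this shape.
(b) Against the integer gridlines: no x-intercept at any integer in the box; it misses every integer gridline on the y-axis.
(c) Matching integer coefficients to the picture gives p.

2*x*y - y^2 - 2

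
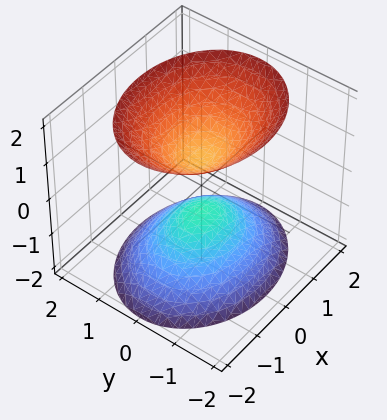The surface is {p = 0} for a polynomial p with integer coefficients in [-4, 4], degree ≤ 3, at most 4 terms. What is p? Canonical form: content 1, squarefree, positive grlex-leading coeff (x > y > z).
1. There are 2 components.
2. Degree: two separate bowl-shaped sheets opening away from each other; a quadric, so deg p = 2.
3. Symmetries: it's symmetric under x → −x, forcing even powers of x; the z ↦ −z reflection is a symmetry, so z appears only in even powers; mirror symmetry y ↦ −y ⇒ only even powers of y.
4. Observable constraints: it misses every integer gridline on the x-axis; the surface avoids every integer y-axis point in the box.
5. Assembling these constraints gives the stated polynomial.

2*x^2 + 3*y^2 - 2*z^2 + 1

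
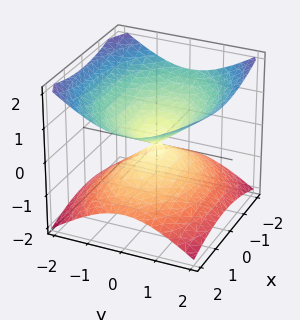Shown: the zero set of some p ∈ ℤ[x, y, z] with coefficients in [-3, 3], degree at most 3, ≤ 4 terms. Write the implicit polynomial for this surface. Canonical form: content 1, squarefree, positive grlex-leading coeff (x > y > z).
First, degree: a double cone through the origin; a quadric, so deg p = 2.
Then, symmetries: the y ↦ −y reflection is a symmetry, so y appears only in even powers; the x ↦ −x reflection is a symmetry, so x appears only in even powers; it's symmetric under z → −z, forcing even powers of z.
Then, reading off the gridlines: it crosses the z-axis at the gridline z = 0; it crosses the x-axis at the gridline x = 0; it crosses the y-axis at the gridline y = 0.
Finally, fitting integer coefficients to these (and the overall shape) gives p.

x^2 + 2*y^2 - 3*z^2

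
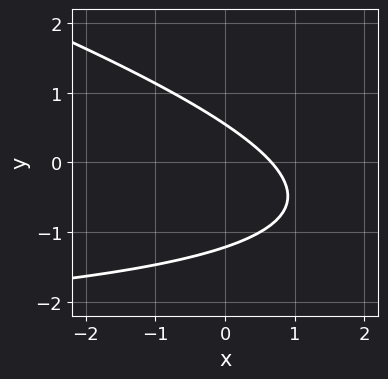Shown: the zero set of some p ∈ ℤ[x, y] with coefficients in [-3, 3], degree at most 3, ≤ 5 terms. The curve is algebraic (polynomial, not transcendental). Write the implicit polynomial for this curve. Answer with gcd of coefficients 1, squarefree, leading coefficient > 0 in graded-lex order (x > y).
x*y + 3*y^2 + 3*x + 2*y - 2

1. deg p = 2. The shape is more complex than any degree-1 curve.
2. Solving for integer coefficients yields p as stated.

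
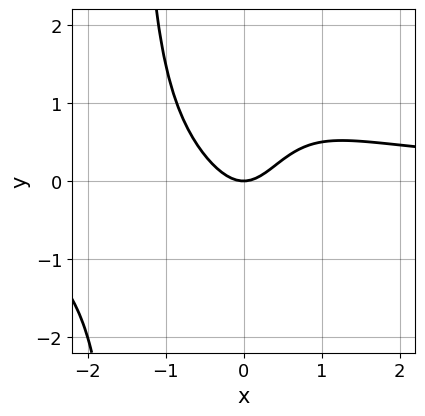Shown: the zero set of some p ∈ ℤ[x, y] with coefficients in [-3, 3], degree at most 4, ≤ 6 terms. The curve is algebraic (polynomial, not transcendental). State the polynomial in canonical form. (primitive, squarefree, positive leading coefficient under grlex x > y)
deg p = 4. The shape is more complex than any degree-3 curve.
Reading off the gridlines: it meets the x-axis at x = 0 (among the integer gridlines); one y-axis crossing is at y = 0.
Assembling these constraints gives the stated polynomial.

2*x^3*y + 2*x^2*y - 3*x^2 + 2*y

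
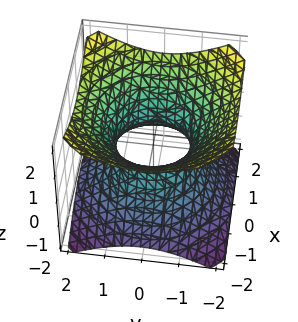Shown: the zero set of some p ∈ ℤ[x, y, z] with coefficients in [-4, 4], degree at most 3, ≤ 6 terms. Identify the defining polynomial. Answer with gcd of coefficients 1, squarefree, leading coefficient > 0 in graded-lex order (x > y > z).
2*x^2 + 2*y^2 - 3*z^2 - 2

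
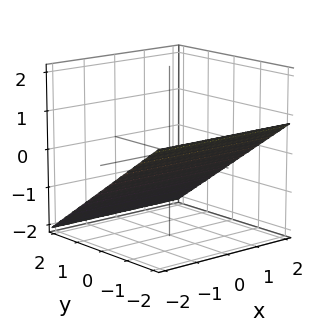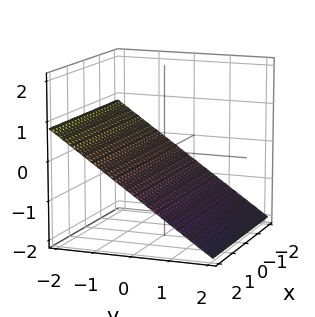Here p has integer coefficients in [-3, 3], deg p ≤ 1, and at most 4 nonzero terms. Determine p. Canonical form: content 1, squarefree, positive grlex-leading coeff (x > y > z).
deg p = 1. The surface is flat (a plane).
Observable constraints: one y-axis crossing is at y = -1; it misses every integer gridline on the x-axis.
Together with the visible shape, these determine p as stated.

2*y + 3*z + 2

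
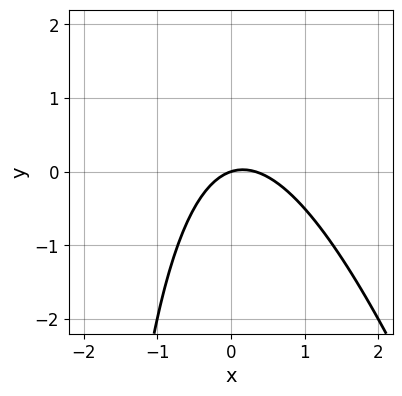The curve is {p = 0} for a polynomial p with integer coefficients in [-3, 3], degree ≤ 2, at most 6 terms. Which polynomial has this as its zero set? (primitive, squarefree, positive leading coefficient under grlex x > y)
3*x^2 + x*y - x + 3*y

First, degree: a generic line meets the curve in up to 2 points, so deg p = 2.
Then, from the visible intercepts: it crosses the y-axis at the gridline y = 0; one x-axis crossing is at x = 0.
Finally, together with the visible shape, these determine p as stated.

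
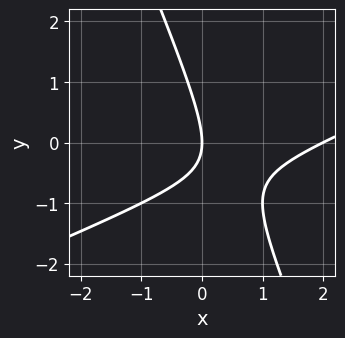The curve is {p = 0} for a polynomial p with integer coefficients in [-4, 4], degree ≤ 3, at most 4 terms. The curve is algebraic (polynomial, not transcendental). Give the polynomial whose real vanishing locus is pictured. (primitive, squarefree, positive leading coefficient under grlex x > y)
(a) Degree: a generic line meets the curve in up to 2 points, so deg p = 2.
(b) Reading off the gridlines: the x-axis gridline crossings are at x ∈ {0, 2}; one y-axis crossing is at y = 0.
(c) The integer polynomial consistent with all of this is the stated p.

x^2 - 2*x*y - y^2 - 2*x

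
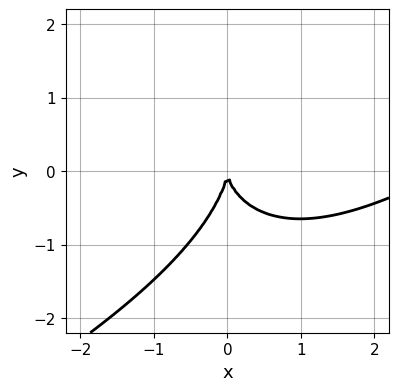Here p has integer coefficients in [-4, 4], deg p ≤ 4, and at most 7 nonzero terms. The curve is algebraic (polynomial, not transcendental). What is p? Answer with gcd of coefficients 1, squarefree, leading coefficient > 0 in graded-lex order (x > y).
x^3 - 2*x^2*y + x*y^2 - y^3 - 3*x^2

(a) deg p = 3. No degree-2 curve has this shape.
(b) Against the integer gridlines: it meets the y-axis at y = 0 (among the integer gridlines); one x-axis crossing is at x = 0.
(c) Together with the visible shape, these determine p as stated.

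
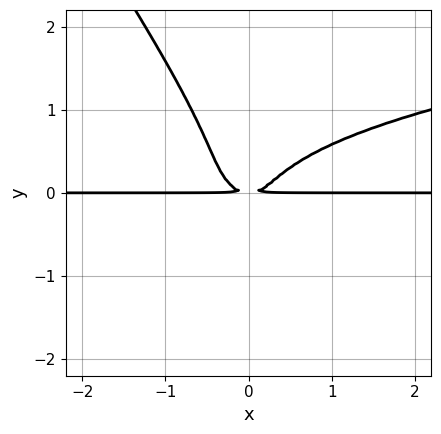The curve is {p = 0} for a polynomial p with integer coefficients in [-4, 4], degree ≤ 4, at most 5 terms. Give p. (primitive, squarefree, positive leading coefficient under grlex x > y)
deg p = 4. The shape is more complex than any degree-3 curve.
Reading off the gridlines: the visible x-axis segment lies entirely on the curve.
Putting this together gives p.

3*x*y^3 + 2*y^4 - 2*x^2*y + y^2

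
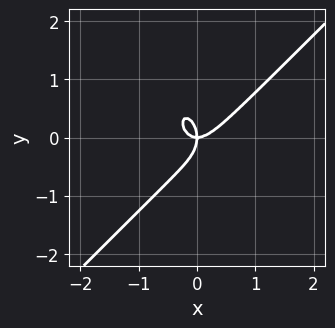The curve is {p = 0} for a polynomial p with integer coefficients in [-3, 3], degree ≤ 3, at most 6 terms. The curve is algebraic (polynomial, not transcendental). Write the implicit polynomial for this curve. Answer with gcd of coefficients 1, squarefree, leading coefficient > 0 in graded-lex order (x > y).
1. deg p = 3. The shape is more complex than any degree-2 curve.
2. Against the integer gridlines: it crosses the y-axis at the gridline y = 0; it meets the x-axis at x = 0 (among the integer gridlines).
3. Together with the visible shape, these determine p as stated.

2*x^3 - x^2*y - y^3 - x*y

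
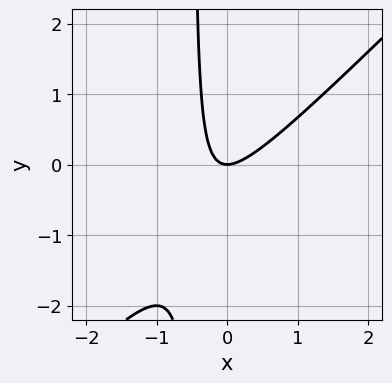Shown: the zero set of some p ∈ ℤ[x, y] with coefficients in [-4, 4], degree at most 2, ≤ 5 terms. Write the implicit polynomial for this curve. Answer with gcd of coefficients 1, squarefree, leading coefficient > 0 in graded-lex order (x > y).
2*x^2 - 2*x*y - y

1. The degree is 2 — no degree-1 curve has this shape.
2. Observable constraints: one y-axis crossing is at y = 0; it meets the x-axis at x = 0 (among the integer gridlines).
3. Fitting integer coefficients to these (and the overall shape) gives p.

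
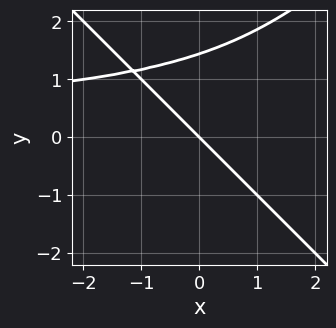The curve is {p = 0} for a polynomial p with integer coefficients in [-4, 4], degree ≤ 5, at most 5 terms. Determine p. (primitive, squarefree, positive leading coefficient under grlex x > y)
x^2*y^2 - y^4 + 3*x + 3*y

(a) deg p = 4. The shape is more complex than any degree-3 curve.
(b) Against the integer gridlines: one x-axis crossing is at x = 0; it crosses the y-axis at the gridline y = 0.
(c) Fitting integer coefficients to these (and the overall shape) gives p.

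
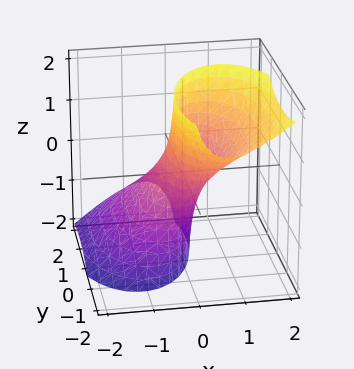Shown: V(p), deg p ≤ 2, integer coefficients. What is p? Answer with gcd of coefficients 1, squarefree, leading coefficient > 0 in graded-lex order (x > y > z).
3*x^2 - 3*x*z + y^2 + y*z - 1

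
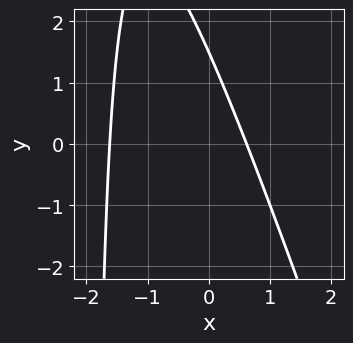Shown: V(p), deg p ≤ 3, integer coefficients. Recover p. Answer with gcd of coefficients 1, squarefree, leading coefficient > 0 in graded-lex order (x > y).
3*x^2 + x*y + 3*x + 2*y - 3

The degree is 2 — the shape is more complex than any degree-1 curve.
Solving for integer coefficients yields p as stated.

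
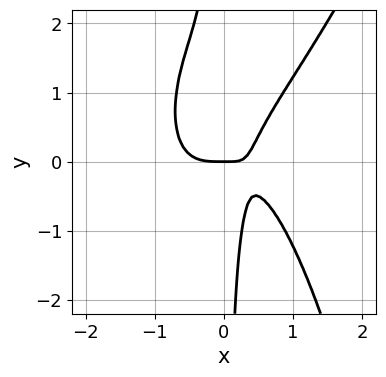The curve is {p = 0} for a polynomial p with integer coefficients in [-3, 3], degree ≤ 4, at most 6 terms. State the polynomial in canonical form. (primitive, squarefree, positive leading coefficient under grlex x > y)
1. Degree: no degree-3 curve has this shape, so deg p = 4.
2. Observable constraints: it crosses the x-axis at the gridline x = 0; one y-axis crossing is at y = 0.
3. These observations pin down the coefficients.

3*x^4 - x^3*y - 2*x*y^2 + 2*x*y - y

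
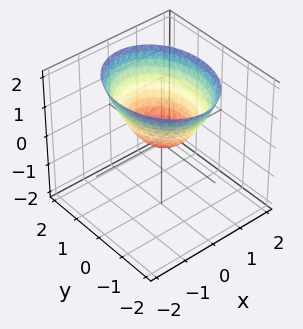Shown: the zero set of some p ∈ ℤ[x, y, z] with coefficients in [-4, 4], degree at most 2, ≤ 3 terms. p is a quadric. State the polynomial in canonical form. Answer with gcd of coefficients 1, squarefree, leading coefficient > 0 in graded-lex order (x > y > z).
3*x^2 + 2*y^2 - 3*z

1. The degree is 2 — a single bowl opening along one axis; a quadric.
2. Symmetries: it's symmetric under x → −x, forcing even powers of x; mirror symmetry y ↦ −y ⇒ only even powers of y.
3. From the visible intercepts: one x-axis crossing is at x = 0; it crosses the z-axis at the gridline z = 0; one y-axis crossing is at y = 0.
4. Assembling these constraints gives the stated polynomial.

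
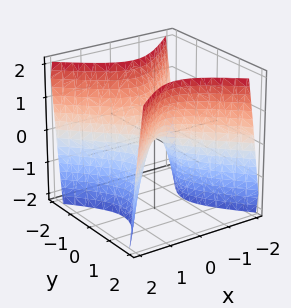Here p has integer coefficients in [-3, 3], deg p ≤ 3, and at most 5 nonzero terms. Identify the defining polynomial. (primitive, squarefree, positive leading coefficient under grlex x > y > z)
2*x^2 - 2*y^2 + z

The degree is 2 — a hyperbolic paraboloid; a quadric.
Symmetries: mirror symmetry x ↦ −x ⇒ only even powers of x; mirror symmetry y ↦ −y ⇒ only even powers of y.
Observable constraints: it meets the y-axis at y = 0 (among the integer gridlines); it meets the x-axis at x = 0 (among the integer gridlines).
Fitting integer coefficients to these (and the overall shape) gives p.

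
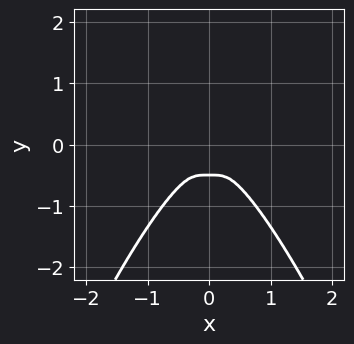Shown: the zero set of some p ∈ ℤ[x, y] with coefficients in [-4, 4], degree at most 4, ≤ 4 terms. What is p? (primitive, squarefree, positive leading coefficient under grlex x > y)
3*x^4 + 2*y^3 + y^2

1. deg p = 4. A generic line meets the curve in up to 4 points.
2. Symmetries: the x ↦ −x reflection is a symmetry, so x appears only in even powers.
3. Putting this together gives p.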